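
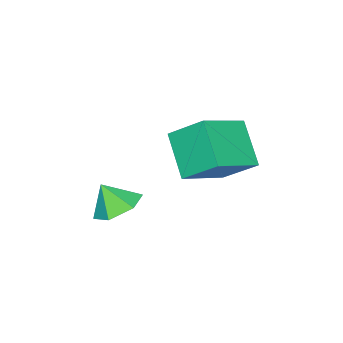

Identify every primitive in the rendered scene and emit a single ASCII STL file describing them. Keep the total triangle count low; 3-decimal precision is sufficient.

solid 
facet normal -0.440 -0.602 0.666
outer loop
vertex 1.922 1.393 0.724
vertex 0.115 1.79 -0.111
vertex 2.114 0.132 -0.29
endloop
endfacet
facet normal 0.890 -0.195 0.411
outer loop
vertex 2.945 1.27 -1.549
vertex 1.922 1.393 0.724
vertex 2.114 0.132 -0.29
endloop
endfacet
facet normal -0.440 -0.602 0.666
outer loop
vertex 2.114 0.132 -0.29
vertex 0.115 1.79 -0.111
vertex 0.306 0.528 -1.125
endloop
endfacet
facet normal 0.118 -0.774 -0.622
outer loop
vertex 0.306 0.528 -1.125
vertex 2.945 1.27 -1.549
vertex 2.114 0.132 -0.29
endloop
endfacet
facet normal -0.117 0.774 0.622
outer loop
vertex 1.922 1.393 0.724
vertex 0.946 2.928 -1.37
vertex 0.115 1.79 -0.111
endloop
endfacet
facet normal 0.890 -0.196 0.411
outer loop
vertex 2.754 2.532 -0.535
vertex 1.922 1.393 0.724
vertex 2.945 1.27 -1.549
endloop
endfacet
facet normal -0.118 0.774 0.622
outer loop
vertex 2.754 2.532 -0.535
vertex 0.946 2.928 -1.37
vertex 1.922 1.393 0.724
endloop
endfacet
facet normal -0.890 0.195 -0.411
outer loop
vertex 0.115 1.79 -0.111
vertex 0.946 2.928 -1.37
vertex 0.306 0.528 -1.125
endloop
endfacet
facet normal 0.118 -0.774 -0.622
outer loop
vertex 1.138 1.667 -2.384
vertex 2.945 1.27 -1.549
vertex 0.306 0.528 -1.125
endloop
endfacet
facet normal -0.890 0.195 -0.412
outer loop
vertex 0.306 0.528 -1.125
vertex 0.946 2.928 -1.37
vertex 1.138 1.667 -2.384
endloop
endfacet
facet normal 0.440 0.602 -0.666
outer loop
vertex 1.138 1.667 -2.384
vertex 2.754 2.532 -0.535
vertex 2.945 1.27 -1.549
endloop
endfacet
facet normal 0.440 0.603 -0.666
outer loop
vertex 0.946 2.928 -1.37
vertex 2.754 2.532 -0.535
vertex 1.138 1.667 -2.384
endloop
endfacet
facet normal -0.149 0.496 -0.855
outer loop
vertex 3.256 -2.137 -4.811
vertex 2.573 -1.6 -4.38
vertex 3.498 -1.306 -4.371
endloop
endfacet
facet normal 0.864 -0.408 0.295
outer loop
vertex 3.256 -2.137 -4.811
vertex 3.498 -1.306 -4.371
vertex 2.747 -2.18 -3.38
endloop
endfacet
facet normal -0.149 0.496 -0.855
outer loop
vertex 3.498 -1.306 -4.371
vertex 2.573 -1.6 -4.38
vertex 2.814 -0.769 -3.94
endloop
endfacet
facet normal 0.650 0.253 0.716
outer loop
vertex 3.498 -1.306 -4.371
vertex 2.814 -0.769 -3.94
vertex 2.747 -2.18 -3.38
endloop
endfacet
facet normal -0.149 0.496 -0.855
outer loop
vertex 2.814 -0.769 -3.94
vertex 2.573 -1.6 -4.38
vertex 1.89 -1.063 -3.95
endloop
endfacet
facet normal -0.128 0.371 0.920
outer loop
vertex 2.814 -0.769 -3.94
vertex 1.89 -1.063 -3.95
vertex 2.747 -2.18 -3.38
endloop
endfacet
facet normal -0.148 0.497 -0.855
outer loop
vertex 1.89 -1.063 -3.95
vertex 2.573 -1.6 -4.38
vertex 1.648 -1.893 -4.39
endloop
endfacet
facet normal -0.691 -0.171 0.703
outer loop
vertex 1.89 -1.063 -3.95
vertex 1.648 -1.893 -4.39
vertex 2.747 -2.18 -3.38
endloop
endfacet
facet normal -0.148 0.496 -0.855
outer loop
vertex 1.648 -1.893 -4.39
vertex 2.573 -1.6 -4.38
vertex 2.332 -2.43 -4.82
endloop
endfacet
facet normal -0.477 -0.833 0.282
outer loop
vertex 1.648 -1.893 -4.39
vertex 2.332 -2.43 -4.82
vertex 2.747 -2.18 -3.38
endloop
endfacet
facet normal -0.149 0.497 -0.855
outer loop
vertex 2.332 -2.43 -4.82
vertex 2.573 -1.6 -4.38
vertex 3.256 -2.137 -4.811
endloop
endfacet
facet normal 0.301 -0.951 0.078
outer loop
vertex 2.332 -2.43 -4.82
vertex 3.256 -2.137 -4.811
vertex 2.747 -2.18 -3.38
endloop
endfacet

endsolid


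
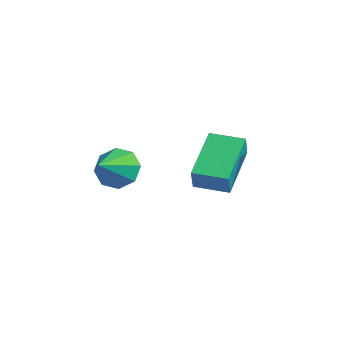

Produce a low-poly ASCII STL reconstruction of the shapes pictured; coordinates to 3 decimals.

solid 
facet normal -0.449 0.287 -0.846
outer loop
vertex -0.86 2.307 -1.047
vertex -0.005 3.278 -1.171
vertex 0.458 1.0 -2.189
endloop
endfacet
facet normal -0.658 -0.747 0.096
outer loop
vertex 0.925 0.702 -1.309
vertex -0.86 2.307 -1.047
vertex 0.458 1.0 -2.189
endloop
endfacet
facet normal -0.449 0.287 -0.846
outer loop
vertex 0.458 1.0 -2.189
vertex -0.005 3.278 -1.171
vertex 1.313 1.971 -2.314
endloop
endfacet
facet normal 0.605 -0.600 -0.524
outer loop
vertex 1.313 1.971 -2.314
vertex 0.925 0.702 -1.309
vertex 0.458 1.0 -2.189
endloop
endfacet
facet normal -0.605 0.600 0.524
outer loop
vertex -0.86 2.307 -1.047
vertex 0.462 2.98 -0.291
vertex -0.005 3.278 -1.171
endloop
endfacet
facet normal -0.658 -0.747 0.096
outer loop
vertex -0.393 2.009 -0.166
vertex -0.86 2.307 -1.047
vertex 0.925 0.702 -1.309
endloop
endfacet
facet normal -0.605 0.600 0.524
outer loop
vertex -0.393 2.009 -0.166
vertex 0.462 2.98 -0.291
vertex -0.86 2.307 -1.047
endloop
endfacet
facet normal 0.658 0.747 -0.096
outer loop
vertex -0.005 3.278 -1.171
vertex 0.462 2.98 -0.291
vertex 1.313 1.971 -2.314
endloop
endfacet
facet normal 0.605 -0.600 -0.524
outer loop
vertex 1.78 1.673 -1.433
vertex 0.925 0.702 -1.309
vertex 1.313 1.971 -2.314
endloop
endfacet
facet normal 0.658 0.747 -0.096
outer loop
vertex 1.313 1.971 -2.314
vertex 0.462 2.98 -0.291
vertex 1.78 1.673 -1.433
endloop
endfacet
facet normal 0.449 -0.287 0.846
outer loop
vertex 1.78 1.673 -1.433
vertex -0.393 2.009 -0.166
vertex 0.925 0.702 -1.309
endloop
endfacet
facet normal 0.449 -0.287 0.846
outer loop
vertex 0.462 2.98 -0.291
vertex -0.393 2.009 -0.166
vertex 1.78 1.673 -1.433
endloop
endfacet
facet normal -0.517 0.728 -0.450
outer loop
vertex -0.056 -1.499 -2.033
vertex -0.504 -1.351 -1.278
vertex 0.248 -1.037 -1.635
endloop
endfacet
facet normal 0.892 -0.288 -0.348
outer loop
vertex -0.056 -1.499 -2.033
vertex 0.248 -1.037 -1.635
vertex 0.204 -2.349 -0.662
endloop
endfacet
facet normal -0.517 0.728 -0.449
outer loop
vertex 0.248 -1.037 -1.635
vertex -0.504 -1.351 -1.278
vertex 0.112 -0.759 -1.028
endloop
endfacet
facet normal 0.980 0.097 0.175
outer loop
vertex 0.248 -1.037 -1.635
vertex 0.112 -0.759 -1.028
vertex 0.204 -2.349 -0.662
endloop
endfacet
facet normal -0.518 0.728 -0.449
outer loop
vertex 0.112 -0.759 -1.028
vertex -0.504 -1.351 -1.278
vertex -0.385 -0.828 -0.567
endloop
endfacet
facet normal 0.650 0.206 0.732
outer loop
vertex 0.112 -0.759 -1.028
vertex -0.385 -0.828 -0.567
vertex 0.204 -2.349 -0.662
endloop
endfacet
facet normal -0.517 0.729 -0.449
outer loop
vertex -0.385 -0.828 -0.567
vertex -0.504 -1.351 -1.278
vertex -0.952 -1.203 -0.523
endloop
endfacet
facet normal 0.094 -0.026 0.995
outer loop
vertex -0.385 -0.828 -0.567
vertex -0.952 -1.203 -0.523
vertex 0.204 -2.349 -0.662
endloop
endfacet
facet normal -0.517 0.729 -0.450
outer loop
vertex -0.952 -1.203 -0.523
vertex -0.504 -1.351 -1.278
vertex -1.257 -1.665 -0.921
endloop
endfacet
facet normal -0.360 -0.461 0.811
outer loop
vertex -0.952 -1.203 -0.523
vertex -1.257 -1.665 -0.921
vertex 0.204 -2.349 -0.662
endloop
endfacet
facet normal -0.517 0.728 -0.450
outer loop
vertex -1.257 -1.665 -0.921
vertex -0.504 -1.351 -1.278
vertex -1.12 -1.943 -1.528
endloop
endfacet
facet normal -0.447 -0.847 0.287
outer loop
vertex -1.257 -1.665 -0.921
vertex -1.12 -1.943 -1.528
vertex 0.204 -2.349 -0.662
endloop
endfacet
facet normal -0.517 0.728 -0.450
outer loop
vertex -1.12 -1.943 -1.528
vertex -0.504 -1.351 -1.278
vertex -0.623 -1.874 -1.988
endloop
endfacet
facet normal -0.117 -0.956 -0.270
outer loop
vertex -1.12 -1.943 -1.528
vertex -0.623 -1.874 -1.988
vertex 0.204 -2.349 -0.662
endloop
endfacet
facet normal -0.517 0.728 -0.450
outer loop
vertex -0.623 -1.874 -1.988
vertex -0.504 -1.351 -1.278
vertex -0.056 -1.499 -2.033
endloop
endfacet
facet normal 0.437 -0.725 -0.532
outer loop
vertex -0.623 -1.874 -1.988
vertex -0.056 -1.499 -2.033
vertex 0.204 -2.349 -0.662
endloop
endfacet

endsolid


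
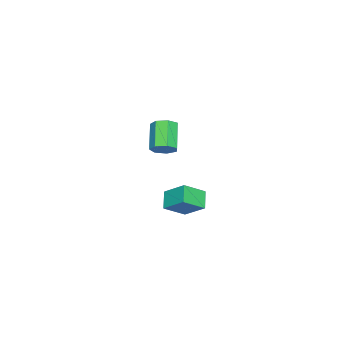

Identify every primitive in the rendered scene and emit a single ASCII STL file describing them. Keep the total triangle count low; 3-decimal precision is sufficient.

solid 
facet normal -0.653 0.537 -0.533
outer loop
vertex 1.688 0.025 0.488
vertex 1.949 1.163 1.315
vertex 2.482 0.328 -0.179
endloop
endfacet
facet normal -0.183 -0.795 -0.578
outer loop
vertex 3.371 -0.403 0.545
vertex 1.688 0.025 0.488
vertex 2.482 0.328 -0.179
endloop
endfacet
facet normal -0.654 0.537 -0.533
outer loop
vertex 2.482 0.328 -0.179
vertex 1.949 1.163 1.315
vertex 2.743 1.466 0.647
endloop
endfacet
facet normal 0.734 0.280 -0.618
outer loop
vertex 2.743 1.466 0.647
vertex 3.371 -0.403 0.545
vertex 2.482 0.328 -0.179
endloop
endfacet
facet normal -0.734 -0.281 0.618
outer loop
vertex 1.688 0.025 0.488
vertex 2.838 0.432 2.039
vertex 1.949 1.163 1.315
endloop
endfacet
facet normal -0.183 -0.795 -0.578
outer loop
vertex 2.577 -0.706 1.213
vertex 1.688 0.025 0.488
vertex 3.371 -0.403 0.545
endloop
endfacet
facet normal -0.734 -0.280 0.618
outer loop
vertex 2.577 -0.706 1.213
vertex 2.838 0.432 2.039
vertex 1.688 0.025 0.488
endloop
endfacet
facet normal 0.183 0.795 0.578
outer loop
vertex 1.949 1.163 1.315
vertex 2.838 0.432 2.039
vertex 2.743 1.466 0.647
endloop
endfacet
facet normal 0.735 0.281 -0.618
outer loop
vertex 3.632 0.735 1.372
vertex 3.371 -0.403 0.545
vertex 2.743 1.466 0.647
endloop
endfacet
facet normal 0.182 0.795 0.578
outer loop
vertex 2.743 1.466 0.647
vertex 2.838 0.432 2.039
vertex 3.632 0.735 1.372
endloop
endfacet
facet normal 0.654 -0.537 0.533
outer loop
vertex 3.632 0.735 1.372
vertex 2.577 -0.706 1.213
vertex 3.371 -0.403 0.545
endloop
endfacet
facet normal 0.653 -0.537 0.534
outer loop
vertex 2.838 0.432 2.039
vertex 2.577 -0.706 1.213
vertex 3.632 0.735 1.372
endloop
endfacet
facet normal 0.685 0.271 -0.676
outer loop
vertex -2.561 -2.752 1.46
vertex -2.937 -3.111 0.935
vertex -3.004 -2.406 1.15
endloop
endfacet
facet normal 0.234 0.798 0.556
outer loop
vertex -2.561 -2.752 1.46
vertex -3.004 -2.406 1.15
vertex -3.766 -3.229 2.651
endloop
endfacet
facet normal 0.232 0.799 0.556
outer loop
vertex -3.766 -3.229 2.651
vertex -3.004 -2.406 1.15
vertex -4.209 -2.884 2.34
endloop
endfacet
facet normal -0.685 -0.270 0.676
outer loop
vertex -3.766 -3.229 2.651
vertex -4.209 -2.884 2.34
vertex -4.143 -3.589 2.125
endloop
endfacet
facet normal 0.684 0.271 -0.677
outer loop
vertex -3.004 -2.406 1.15
vertex -2.937 -3.111 0.935
vertex -3.398 -2.592 0.677
endloop
endfacet
facet normal -0.395 0.918 -0.032
outer loop
vertex -3.004 -2.406 1.15
vertex -3.398 -2.592 0.677
vertex -4.209 -2.884 2.34
endloop
endfacet
facet normal -0.394 0.919 -0.031
outer loop
vertex -4.209 -2.884 2.34
vertex -3.398 -2.592 0.677
vertex -4.603 -3.069 1.868
endloop
endfacet
facet normal -0.684 -0.271 0.677
outer loop
vertex -4.209 -2.884 2.34
vertex -4.603 -3.069 1.868
vertex -4.143 -3.589 2.125
endloop
endfacet
facet normal 0.685 0.272 -0.676
outer loop
vertex -3.398 -2.592 0.677
vertex -2.937 -3.111 0.935
vertex -3.444 -3.168 0.399
endloop
endfacet
facet normal -0.725 0.345 -0.596
outer loop
vertex -3.398 -2.592 0.677
vertex -3.444 -3.168 0.399
vertex -4.603 -3.069 1.868
endloop
endfacet
facet normal -0.725 0.346 -0.595
outer loop
vertex -4.603 -3.069 1.868
vertex -3.444 -3.168 0.399
vertex -4.649 -3.646 1.589
endloop
endfacet
facet normal -0.685 -0.272 0.676
outer loop
vertex -4.603 -3.069 1.868
vertex -4.649 -3.646 1.589
vertex -4.143 -3.589 2.125
endloop
endfacet
facet normal 0.685 0.270 -0.677
outer loop
vertex -3.444 -3.168 0.399
vertex -2.937 -3.111 0.935
vertex -3.11 -3.702 0.524
endloop
endfacet
facet normal -0.509 -0.485 -0.711
outer loop
vertex -3.444 -3.168 0.399
vertex -3.11 -3.702 0.524
vertex -4.649 -3.646 1.589
endloop
endfacet
facet normal -0.509 -0.485 -0.711
outer loop
vertex -4.649 -3.646 1.589
vertex -3.11 -3.702 0.524
vertex -4.315 -4.18 1.714
endloop
endfacet
facet normal -0.686 -0.271 0.676
outer loop
vertex -4.649 -3.646 1.589
vertex -4.315 -4.18 1.714
vertex -4.143 -3.589 2.125
endloop
endfacet
facet normal 0.684 0.271 -0.677
outer loop
vertex -3.11 -3.702 0.524
vertex -2.937 -3.111 0.935
vertex -2.645 -3.791 0.958
endloop
endfacet
facet normal 0.090 -0.952 -0.292
outer loop
vertex -3.11 -3.702 0.524
vertex -2.645 -3.791 0.958
vertex -4.315 -4.18 1.714
endloop
endfacet
facet normal 0.091 -0.953 -0.290
outer loop
vertex -4.315 -4.18 1.714
vertex -2.645 -3.791 0.958
vertex -3.85 -4.268 2.149
endloop
endfacet
facet normal -0.684 -0.271 0.677
outer loop
vertex -4.315 -4.18 1.714
vertex -3.85 -4.268 2.149
vertex -4.143 -3.589 2.125
endloop
endfacet
facet normal 0.685 0.271 -0.676
outer loop
vertex -2.645 -3.791 0.958
vertex -2.937 -3.111 0.935
vertex -2.401 -3.368 1.375
endloop
endfacet
facet normal 0.622 -0.702 0.348
outer loop
vertex -2.645 -3.791 0.958
vertex -2.401 -3.368 1.375
vertex -3.85 -4.268 2.149
endloop
endfacet
facet normal 0.622 -0.702 0.348
outer loop
vertex -3.85 -4.268 2.149
vertex -2.401 -3.368 1.375
vertex -3.606 -3.845 2.566
endloop
endfacet
facet normal -0.685 -0.272 0.676
outer loop
vertex -3.85 -4.268 2.149
vertex -3.606 -3.845 2.566
vertex -4.143 -3.589 2.125
endloop
endfacet
facet normal 0.685 0.271 -0.676
outer loop
vertex -2.401 -3.368 1.375
vertex -2.937 -3.111 0.935
vertex -2.561 -2.752 1.46
endloop
endfacet
facet normal 0.685 0.078 0.724
outer loop
vertex -2.401 -3.368 1.375
vertex -2.561 -2.752 1.46
vertex -3.606 -3.845 2.566
endloop
endfacet
facet normal 0.685 0.078 0.724
outer loop
vertex -3.606 -3.845 2.566
vertex -2.561 -2.752 1.46
vertex -3.766 -3.229 2.651
endloop
endfacet
facet normal -0.685 -0.271 0.676
outer loop
vertex -3.606 -3.845 2.566
vertex -3.766 -3.229 2.651
vertex -4.143 -3.589 2.125
endloop
endfacet

endsolid


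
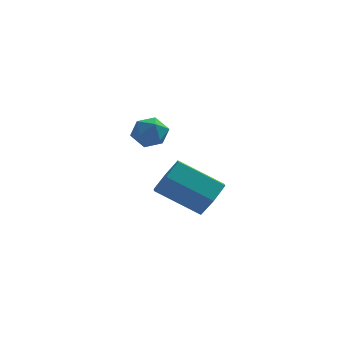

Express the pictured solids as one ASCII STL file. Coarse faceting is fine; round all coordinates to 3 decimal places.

solid 
facet normal 0.072 0.933 0.353
outer loop
vertex -2.265 3.338 1.942
vertex -3.079 3.295 2.222
vertex -2.433 3.05 2.737
endloop
endfacet
facet normal 0.707 0.604 0.368
outer loop
vertex -2.265 3.338 1.942
vertex -2.433 3.05 2.737
vertex -1.841 2.654 2.251
endloop
endfacet
facet normal 0.866 0.403 -0.297
outer loop
vertex -2.265 3.338 1.942
vertex -1.841 2.654 2.251
vertex -2.121 2.655 1.436
endloop
endfacet
facet normal 0.330 0.606 -0.724
outer loop
vertex -2.265 3.338 1.942
vertex -2.121 2.655 1.436
vertex -2.887 3.051 1.418
endloop
endfacet
facet normal -0.160 0.933 -0.321
outer loop
vertex -2.265 3.338 1.942
vertex -2.887 3.051 1.418
vertex -3.079 3.295 2.222
endloop
endfacet
facet normal 0.641 0.016 0.767
outer loop
vertex -1.841 2.654 2.251
vertex -2.433 3.05 2.737
vertex -2.393 2.189 2.722
endloop
endfacet
facet normal -0.385 0.548 0.743
outer loop
vertex -2.433 3.05 2.737
vertex -3.079 3.295 2.222
vertex -3.159 2.585 2.704
endloop
endfacet
facet normal -0.760 0.549 -0.348
outer loop
vertex -3.079 3.295 2.222
vertex -2.887 3.051 1.418
vertex -3.439 2.586 1.889
endloop
endfacet
facet normal 0.033 0.019 -0.999
outer loop
vertex -2.887 3.051 1.418
vertex -2.121 2.655 1.436
vertex -2.847 2.19 1.403
endloop
endfacet
facet normal 0.899 -0.311 -0.309
outer loop
vertex -2.121 2.655 1.436
vertex -1.841 2.654 2.251
vertex -2.201 1.945 1.918
endloop
endfacet
facet normal -0.330 -0.606 0.724
outer loop
vertex -3.015 1.902 2.198
vertex -2.393 2.189 2.722
vertex -3.159 2.585 2.704
endloop
endfacet
facet normal -0.866 -0.403 0.297
outer loop
vertex -3.015 1.902 2.198
vertex -3.159 2.585 2.704
vertex -3.439 2.586 1.889
endloop
endfacet
facet normal -0.707 -0.604 -0.368
outer loop
vertex -3.015 1.902 2.198
vertex -3.439 2.586 1.889
vertex -2.847 2.19 1.403
endloop
endfacet
facet normal -0.072 -0.933 -0.353
outer loop
vertex -3.015 1.902 2.198
vertex -2.847 2.19 1.403
vertex -2.201 1.945 1.918
endloop
endfacet
facet normal 0.160 -0.933 0.321
outer loop
vertex -3.015 1.902 2.198
vertex -2.201 1.945 1.918
vertex -2.393 2.189 2.722
endloop
endfacet
facet normal -0.033 -0.019 0.999
outer loop
vertex -3.159 2.585 2.704
vertex -2.393 2.189 2.722
vertex -2.433 3.05 2.737
endloop
endfacet
facet normal -0.899 0.311 0.309
outer loop
vertex -3.439 2.586 1.889
vertex -3.159 2.585 2.704
vertex -3.079 3.295 2.222
endloop
endfacet
facet normal -0.641 -0.016 -0.767
outer loop
vertex -2.847 2.19 1.403
vertex -3.439 2.586 1.889
vertex -2.887 3.051 1.418
endloop
endfacet
facet normal 0.385 -0.548 -0.743
outer loop
vertex -2.201 1.945 1.918
vertex -2.847 2.19 1.403
vertex -2.121 2.655 1.436
endloop
endfacet
facet normal 0.760 -0.549 0.348
outer loop
vertex -2.393 2.189 2.722
vertex -2.201 1.945 1.918
vertex -1.841 2.654 2.251
endloop
endfacet
facet normal 0.842 -0.148 -0.518
outer loop
vertex 0.488 -2.561 1.503
vertex 0.007 -2.378 0.669
vertex 0.437 -1.645 1.158
endloop
endfacet
facet normal 0.536 0.323 0.780
outer loop
vertex 0.488 -2.561 1.503
vertex 0.437 -1.645 1.158
vertex -1.307 -2.244 2.606
endloop
endfacet
facet normal 0.536 0.325 0.780
outer loop
vertex -1.307 -2.244 2.606
vertex 0.437 -1.645 1.158
vertex -1.358 -1.329 2.26
endloop
endfacet
facet normal -0.843 0.149 0.517
outer loop
vertex -1.307 -2.244 2.606
vertex -1.358 -1.329 2.26
vertex -1.787 -2.062 1.771
endloop
endfacet
facet normal 0.843 -0.149 -0.517
outer loop
vertex 0.437 -1.645 1.158
vertex 0.007 -2.378 0.669
vertex -0.043 -1.463 0.323
endloop
endfacet
facet normal 0.222 0.971 0.084
outer loop
vertex 0.437 -1.645 1.158
vertex -0.043 -1.463 0.323
vertex -1.358 -1.329 2.26
endloop
endfacet
facet normal 0.223 0.971 0.084
outer loop
vertex -1.358 -1.329 2.26
vertex -0.043 -1.463 0.323
vertex -1.838 -1.146 1.425
endloop
endfacet
facet normal -0.843 0.148 0.517
outer loop
vertex -1.358 -1.329 2.26
vertex -1.838 -1.146 1.425
vertex -1.787 -2.062 1.771
endloop
endfacet
facet normal 0.843 -0.149 -0.517
outer loop
vertex -0.043 -1.463 0.323
vertex 0.007 -2.378 0.669
vertex -0.473 -2.196 -0.166
endloop
endfacet
facet normal -0.313 0.647 -0.695
outer loop
vertex -0.043 -1.463 0.323
vertex -0.473 -2.196 -0.166
vertex -1.838 -1.146 1.425
endloop
endfacet
facet normal -0.313 0.647 -0.695
outer loop
vertex -1.838 -1.146 1.425
vertex -0.473 -2.196 -0.166
vertex -2.268 -1.879 0.937
endloop
endfacet
facet normal -0.842 0.149 0.518
outer loop
vertex -1.838 -1.146 1.425
vertex -2.268 -1.879 0.937
vertex -1.787 -2.062 1.771
endloop
endfacet
facet normal 0.843 -0.149 -0.517
outer loop
vertex -0.473 -2.196 -0.166
vertex 0.007 -2.378 0.669
vertex -0.422 -3.111 0.18
endloop
endfacet
facet normal -0.536 -0.325 -0.779
outer loop
vertex -0.473 -2.196 -0.166
vertex -0.422 -3.111 0.18
vertex -2.268 -1.879 0.937
endloop
endfacet
facet normal -0.536 -0.324 -0.780
outer loop
vertex -2.268 -1.879 0.937
vertex -0.422 -3.111 0.18
vertex -2.217 -2.795 1.282
endloop
endfacet
facet normal -0.842 0.148 0.518
outer loop
vertex -2.268 -1.879 0.937
vertex -2.217 -2.795 1.282
vertex -1.787 -2.062 1.771
endloop
endfacet
facet normal 0.843 -0.148 -0.517
outer loop
vertex -0.422 -3.111 0.18
vertex 0.007 -2.378 0.669
vertex 0.058 -3.294 1.015
endloop
endfacet
facet normal -0.223 -0.971 -0.085
outer loop
vertex -0.422 -3.111 0.18
vertex 0.058 -3.294 1.015
vertex -2.217 -2.795 1.282
endloop
endfacet
facet normal -0.223 -0.971 -0.084
outer loop
vertex -2.217 -2.795 1.282
vertex 0.058 -3.294 1.015
vertex -1.737 -2.977 2.117
endloop
endfacet
facet normal -0.843 0.149 0.517
outer loop
vertex -2.217 -2.795 1.282
vertex -1.737 -2.977 2.117
vertex -1.787 -2.062 1.771
endloop
endfacet
facet normal 0.842 -0.149 -0.518
outer loop
vertex 0.058 -3.294 1.015
vertex 0.007 -2.378 0.669
vertex 0.488 -2.561 1.503
endloop
endfacet
facet normal 0.313 -0.647 0.696
outer loop
vertex 0.058 -3.294 1.015
vertex 0.488 -2.561 1.503
vertex -1.737 -2.977 2.117
endloop
endfacet
facet normal 0.313 -0.647 0.695
outer loop
vertex -1.737 -2.977 2.117
vertex 0.488 -2.561 1.503
vertex -1.307 -2.244 2.606
endloop
endfacet
facet normal -0.843 0.149 0.517
outer loop
vertex -1.737 -2.977 2.117
vertex -1.307 -2.244 2.606
vertex -1.787 -2.062 1.771
endloop
endfacet

endsolid


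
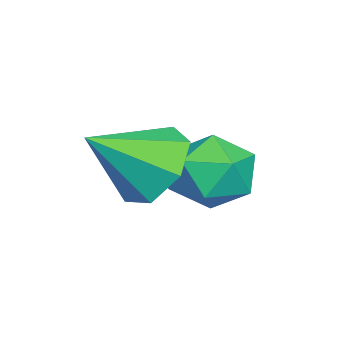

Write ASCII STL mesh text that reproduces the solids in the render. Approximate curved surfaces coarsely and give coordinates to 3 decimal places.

solid 
facet normal -0.446 0.676 -0.586
outer loop
vertex -0.17 0.262 1.54
vertex -0.826 -0.316 1.372
vertex -0.771 0.286 2.025
endloop
endfacet
facet normal 0.603 0.320 0.731
outer loop
vertex -0.17 0.262 1.54
vertex -0.771 0.286 2.025
vertex -0.174 -1.304 2.228
endloop
endfacet
facet normal -0.447 0.676 -0.586
outer loop
vertex -0.771 0.286 2.025
vertex -0.826 -0.316 1.372
vertex -1.413 -0.144 2.018
endloop
endfacet
facet normal -0.076 0.098 0.992
outer loop
vertex -0.771 0.286 2.025
vertex -1.413 -0.144 2.018
vertex -0.174 -1.304 2.228
endloop
endfacet
facet normal -0.446 0.676 -0.586
outer loop
vertex -1.413 -0.144 2.018
vertex -0.826 -0.316 1.372
vertex -1.613 -0.703 1.525
endloop
endfacet
facet normal -0.536 -0.442 0.719
outer loop
vertex -1.413 -0.144 2.018
vertex -1.613 -0.703 1.525
vertex -0.174 -1.304 2.228
endloop
endfacet
facet normal -0.446 0.676 -0.587
outer loop
vertex -1.613 -0.703 1.525
vertex -0.826 -0.316 1.372
vertex -1.22 -0.972 0.916
endloop
endfacet
facet normal -0.431 -0.895 0.117
outer loop
vertex -1.613 -0.703 1.525
vertex -1.22 -0.972 0.916
vertex -0.174 -1.304 2.228
endloop
endfacet
facet normal -0.446 0.676 -0.587
outer loop
vertex -1.22 -0.972 0.916
vertex -0.826 -0.316 1.372
vertex -0.53 -0.747 0.651
endloop
endfacet
facet normal 0.161 -0.919 -0.361
outer loop
vertex -1.22 -0.972 0.916
vertex -0.53 -0.747 0.651
vertex -0.174 -1.304 2.228
endloop
endfacet
facet normal -0.445 0.676 -0.587
outer loop
vertex -0.53 -0.747 0.651
vertex -0.826 -0.316 1.372
vertex -0.063 -0.198 0.929
endloop
endfacet
facet normal 0.793 -0.495 -0.354
outer loop
vertex -0.53 -0.747 0.651
vertex -0.063 -0.198 0.929
vertex -0.174 -1.304 2.228
endloop
endfacet
facet normal -0.445 0.676 -0.587
outer loop
vertex -0.063 -0.198 0.929
vertex -0.826 -0.316 1.372
vertex -0.17 0.262 1.54
endloop
endfacet
facet normal 0.990 0.055 0.132
outer loop
vertex -0.063 -0.198 0.929
vertex -0.17 0.262 1.54
vertex -0.174 -1.304 2.228
endloop
endfacet
facet normal -0.006 0.571 0.821
outer loop
vertex -2.386 1.046 1.031
vertex -2.209 0.354 1.514
vertex -1.567 0.828 1.189
endloop
endfacet
facet normal 0.204 0.947 0.250
outer loop
vertex -2.386 1.046 1.031
vertex -1.567 0.828 1.189
vertex -1.799 1.086 0.4
endloop
endfacet
facet normal -0.317 0.919 -0.236
outer loop
vertex -2.386 1.046 1.031
vertex -1.799 1.086 0.4
vertex -2.586 0.773 0.238
endloop
endfacet
facet normal -0.850 0.526 0.033
outer loop
vertex -2.386 1.046 1.031
vertex -2.586 0.773 0.238
vertex -2.839 0.32 0.927
endloop
endfacet
facet normal -0.657 0.311 0.687
outer loop
vertex -2.386 1.046 1.031
vertex -2.839 0.32 0.927
vertex -2.209 0.354 1.514
endloop
endfacet
facet normal 0.779 0.626 -0.024
outer loop
vertex -1.799 1.086 0.4
vertex -1.567 0.828 1.189
vertex -1.261 0.42 0.493
endloop
endfacet
facet normal 0.440 0.020 0.898
outer loop
vertex -1.567 0.828 1.189
vertex -2.209 0.354 1.514
vertex -1.514 -0.033 1.182
endloop
endfacet
facet normal -0.613 -0.400 0.681
outer loop
vertex -2.209 0.354 1.514
vertex -2.839 0.32 0.927
vertex -2.301 -0.346 1.02
endloop
endfacet
facet normal -0.925 -0.054 -0.375
outer loop
vertex -2.839 0.32 0.927
vertex -2.586 0.773 0.238
vertex -2.533 -0.088 0.231
endloop
endfacet
facet normal -0.064 0.581 -0.811
outer loop
vertex -2.586 0.773 0.238
vertex -1.799 1.086 0.4
vertex -1.891 0.386 -0.094
endloop
endfacet
facet normal 0.850 -0.526 -0.033
outer loop
vertex -1.714 -0.306 0.389
vertex -1.261 0.42 0.493
vertex -1.514 -0.033 1.182
endloop
endfacet
facet normal 0.317 -0.919 0.236
outer loop
vertex -1.714 -0.306 0.389
vertex -1.514 -0.033 1.182
vertex -2.301 -0.346 1.02
endloop
endfacet
facet normal -0.204 -0.947 -0.250
outer loop
vertex -1.714 -0.306 0.389
vertex -2.301 -0.346 1.02
vertex -2.533 -0.088 0.231
endloop
endfacet
facet normal 0.006 -0.571 -0.821
outer loop
vertex -1.714 -0.306 0.389
vertex -2.533 -0.088 0.231
vertex -1.891 0.386 -0.094
endloop
endfacet
facet normal 0.657 -0.311 -0.687
outer loop
vertex -1.714 -0.306 0.389
vertex -1.891 0.386 -0.094
vertex -1.261 0.42 0.493
endloop
endfacet
facet normal 0.925 0.054 0.375
outer loop
vertex -1.514 -0.033 1.182
vertex -1.261 0.42 0.493
vertex -1.567 0.828 1.189
endloop
endfacet
facet normal 0.064 -0.581 0.811
outer loop
vertex -2.301 -0.346 1.02
vertex -1.514 -0.033 1.182
vertex -2.209 0.354 1.514
endloop
endfacet
facet normal -0.779 -0.626 0.024
outer loop
vertex -2.533 -0.088 0.231
vertex -2.301 -0.346 1.02
vertex -2.839 0.32 0.927
endloop
endfacet
facet normal -0.440 -0.020 -0.898
outer loop
vertex -1.891 0.386 -0.094
vertex -2.533 -0.088 0.231
vertex -2.586 0.773 0.238
endloop
endfacet
facet normal 0.613 0.400 -0.681
outer loop
vertex -1.261 0.42 0.493
vertex -1.891 0.386 -0.094
vertex -1.799 1.086 0.4
endloop
endfacet

endsolid


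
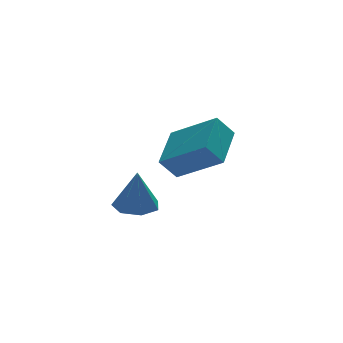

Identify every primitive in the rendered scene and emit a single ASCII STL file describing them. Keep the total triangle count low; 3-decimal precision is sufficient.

solid 
facet normal -0.561 -0.756 -0.336
outer loop
vertex -1.948 -2.632 3.088
vertex -2.586 -2.52 3.902
vertex -3.127 -1.264 1.977
endloop
endfacet
facet normal 0.613 -0.108 -0.783
outer loop
vertex -2.054 0.18 2.618
vertex -1.948 -2.632 3.088
vertex -3.127 -1.264 1.977
endloop
endfacet
facet normal -0.562 -0.756 -0.336
outer loop
vertex -3.127 -1.264 1.977
vertex -2.586 -2.52 3.902
vertex -3.764 -1.152 2.791
endloop
endfacet
facet normal -0.556 0.646 -0.524
outer loop
vertex -3.764 -1.152 2.791
vertex -2.054 0.18 2.618
vertex -3.127 -1.264 1.977
endloop
endfacet
facet normal 0.555 -0.645 0.524
outer loop
vertex -1.948 -2.632 3.088
vertex -1.513 -1.076 4.543
vertex -2.586 -2.52 3.902
endloop
endfacet
facet normal 0.613 -0.108 -0.783
outer loop
vertex -0.876 -1.188 3.729
vertex -1.948 -2.632 3.088
vertex -2.054 0.18 2.618
endloop
endfacet
facet normal 0.556 -0.645 0.524
outer loop
vertex -0.876 -1.188 3.729
vertex -1.513 -1.076 4.543
vertex -1.948 -2.632 3.088
endloop
endfacet
facet normal -0.613 0.108 0.783
outer loop
vertex -2.586 -2.52 3.902
vertex -1.513 -1.076 4.543
vertex -3.764 -1.152 2.791
endloop
endfacet
facet normal -0.556 0.645 -0.524
outer loop
vertex -2.692 0.292 3.432
vertex -2.054 0.18 2.618
vertex -3.764 -1.152 2.791
endloop
endfacet
facet normal -0.613 0.108 0.783
outer loop
vertex -3.764 -1.152 2.791
vertex -1.513 -1.076 4.543
vertex -2.692 0.292 3.432
endloop
endfacet
facet normal 0.561 0.756 0.336
outer loop
vertex -2.692 0.292 3.432
vertex -0.876 -1.188 3.729
vertex -2.054 0.18 2.618
endloop
endfacet
facet normal 0.562 0.756 0.335
outer loop
vertex -1.513 -1.076 4.543
vertex -0.876 -1.188 3.729
vertex -2.692 0.292 3.432
endloop
endfacet
facet normal -0.007 0.076 -0.997
outer loop
vertex -2.641 3.303 -1.193
vertex -3.167 2.549 -1.247
vertex -3.43 3.428 -1.178
endloop
endfacet
facet normal 0.146 0.862 0.485
outer loop
vertex -2.641 3.303 -1.193
vertex -3.43 3.428 -1.178
vertex -3.153 2.411 0.547
endloop
endfacet
facet normal -0.007 0.076 -0.997
outer loop
vertex -3.43 3.428 -1.178
vertex -3.167 2.549 -1.247
vertex -4.02 2.892 -1.215
endloop
endfacet
facet normal -0.608 0.637 0.473
outer loop
vertex -3.43 3.428 -1.178
vertex -4.02 2.892 -1.215
vertex -3.153 2.411 0.547
endloop
endfacet
facet normal -0.007 0.076 -0.997
outer loop
vertex -4.02 2.892 -1.215
vertex -3.167 2.549 -1.247
vertex -3.968 2.097 -1.276
endloop
endfacet
facet normal -0.903 -0.091 0.419
outer loop
vertex -4.02 2.892 -1.215
vertex -3.968 2.097 -1.276
vertex -3.153 2.411 0.547
endloop
endfacet
facet normal -0.007 0.077 -0.997
outer loop
vertex -3.968 2.097 -1.276
vertex -3.167 2.549 -1.247
vertex -3.312 1.643 -1.316
endloop
endfacet
facet normal -0.515 -0.776 0.364
outer loop
vertex -3.968 2.097 -1.276
vertex -3.312 1.643 -1.316
vertex -3.153 2.411 0.547
endloop
endfacet
facet normal -0.007 0.077 -0.997
outer loop
vertex -3.312 1.643 -1.316
vertex -3.167 2.549 -1.247
vertex -2.547 1.871 -1.304
endloop
endfacet
facet normal 0.263 -0.900 0.348
outer loop
vertex -3.312 1.643 -1.316
vertex -2.547 1.871 -1.304
vertex -3.153 2.411 0.547
endloop
endfacet
facet normal -0.007 0.077 -0.997
outer loop
vertex -2.547 1.871 -1.304
vertex -3.167 2.549 -1.247
vertex -2.249 2.61 -1.249
endloop
endfacet
facet normal 0.846 -0.370 0.385
outer loop
vertex -2.547 1.871 -1.304
vertex -2.249 2.61 -1.249
vertex -3.153 2.411 0.547
endloop
endfacet
facet normal -0.007 0.076 -0.997
outer loop
vertex -2.249 2.61 -1.249
vertex -3.167 2.549 -1.247
vertex -2.641 3.303 -1.193
endloop
endfacet
facet normal 0.794 0.413 0.446
outer loop
vertex -2.249 2.61 -1.249
vertex -2.641 3.303 -1.193
vertex -3.153 2.411 0.547
endloop
endfacet

endsolid


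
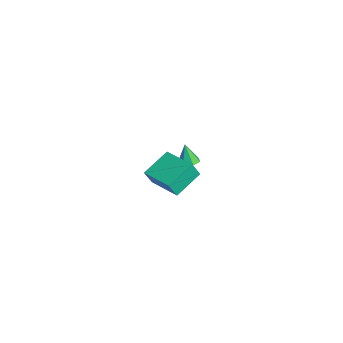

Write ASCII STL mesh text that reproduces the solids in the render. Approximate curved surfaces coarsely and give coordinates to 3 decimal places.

solid 
facet normal 0.239 0.108 -0.965
outer loop
vertex -3.29 -1.297 -2.543
vertex -3.773 -0.794 -2.606
vertex -3.098 -0.731 -2.432
endloop
endfacet
facet normal 0.740 -0.362 0.567
outer loop
vertex -3.29 -1.297 -2.543
vertex -3.098 -0.731 -2.432
vertex -4.107 -0.946 -1.254
endloop
endfacet
facet normal 0.239 0.109 -0.965
outer loop
vertex -3.098 -0.731 -2.432
vertex -3.773 -0.794 -2.606
vertex -3.415 -0.213 -2.452
endloop
endfacet
facet normal 0.649 0.422 0.633
outer loop
vertex -3.098 -0.731 -2.432
vertex -3.415 -0.213 -2.452
vertex -4.107 -0.946 -1.254
endloop
endfacet
facet normal 0.239 0.109 -0.965
outer loop
vertex -3.415 -0.213 -2.452
vertex -3.773 -0.794 -2.606
vertex -4.001 -0.133 -2.588
endloop
endfacet
facet normal -0.004 0.854 0.520
outer loop
vertex -3.415 -0.213 -2.452
vertex -4.001 -0.133 -2.588
vertex -4.107 -0.946 -1.254
endloop
endfacet
facet normal 0.238 0.108 -0.965
outer loop
vertex -4.001 -0.133 -2.588
vertex -3.773 -0.794 -2.606
vertex -4.416 -0.55 -2.737
endloop
endfacet
facet normal -0.727 0.611 0.315
outer loop
vertex -4.001 -0.133 -2.588
vertex -4.416 -0.55 -2.737
vertex -4.107 -0.946 -1.254
endloop
endfacet
facet normal 0.237 0.107 -0.965
outer loop
vertex -4.416 -0.55 -2.737
vertex -3.773 -0.794 -2.606
vertex -4.347 -1.152 -2.787
endloop
endfacet
facet normal -0.977 -0.126 0.170
outer loop
vertex -4.416 -0.55 -2.737
vertex -4.347 -1.152 -2.787
vertex -4.107 -0.946 -1.254
endloop
endfacet
facet normal 0.237 0.108 -0.965
outer loop
vertex -4.347 -1.152 -2.787
vertex -3.773 -0.794 -2.606
vertex -3.846 -1.484 -2.701
endloop
endfacet
facet normal -0.565 -0.802 0.196
outer loop
vertex -4.347 -1.152 -2.787
vertex -3.846 -1.484 -2.701
vertex -4.107 -0.946 -1.254
endloop
endfacet
facet normal 0.238 0.108 -0.965
outer loop
vertex -3.846 -1.484 -2.701
vertex -3.773 -0.794 -2.606
vertex -3.29 -1.297 -2.543
endloop
endfacet
facet normal 0.199 -0.906 0.373
outer loop
vertex -3.846 -1.484 -2.701
vertex -3.29 -1.297 -2.543
vertex -4.107 -0.946 -1.254
endloop
endfacet
facet normal -0.902 -0.427 -0.070
outer loop
vertex 3.137 -5.358 2.751
vertex 2.356 -3.845 3.594
vertex 2.986 -4.874 1.742
endloop
endfacet
facet normal 0.411 -0.796 -0.444
outer loop
vertex 4.844 -3.995 1.886
vertex 3.137 -5.358 2.751
vertex 2.986 -4.874 1.742
endloop
endfacet
facet normal -0.902 -0.427 -0.070
outer loop
vertex 2.986 -4.874 1.742
vertex 2.356 -3.845 3.594
vertex 2.205 -3.361 2.585
endloop
endfacet
facet normal -0.134 0.429 -0.893
outer loop
vertex 2.205 -3.361 2.585
vertex 4.844 -3.995 1.886
vertex 2.986 -4.874 1.742
endloop
endfacet
facet normal 0.134 -0.429 0.893
outer loop
vertex 3.137 -5.358 2.751
vertex 4.214 -2.966 3.738
vertex 2.356 -3.845 3.594
endloop
endfacet
facet normal 0.411 -0.796 -0.444
outer loop
vertex 4.995 -4.479 2.895
vertex 3.137 -5.358 2.751
vertex 4.844 -3.995 1.886
endloop
endfacet
facet normal 0.134 -0.429 0.893
outer loop
vertex 4.995 -4.479 2.895
vertex 4.214 -2.966 3.738
vertex 3.137 -5.358 2.751
endloop
endfacet
facet normal -0.411 0.796 0.444
outer loop
vertex 2.356 -3.845 3.594
vertex 4.214 -2.966 3.738
vertex 2.205 -3.361 2.585
endloop
endfacet
facet normal -0.134 0.429 -0.893
outer loop
vertex 4.063 -2.482 2.729
vertex 4.844 -3.995 1.886
vertex 2.205 -3.361 2.585
endloop
endfacet
facet normal -0.411 0.796 0.444
outer loop
vertex 2.205 -3.361 2.585
vertex 4.214 -2.966 3.738
vertex 4.063 -2.482 2.729
endloop
endfacet
facet normal 0.902 0.427 0.070
outer loop
vertex 4.063 -2.482 2.729
vertex 4.995 -4.479 2.895
vertex 4.844 -3.995 1.886
endloop
endfacet
facet normal 0.902 0.427 0.070
outer loop
vertex 4.214 -2.966 3.738
vertex 4.995 -4.479 2.895
vertex 4.063 -2.482 2.729
endloop
endfacet

endsolid


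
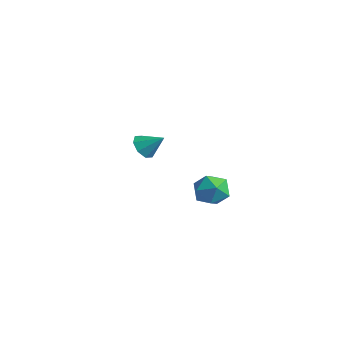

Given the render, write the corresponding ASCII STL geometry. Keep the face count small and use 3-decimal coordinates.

solid 
facet normal -0.654 -0.460 -0.601
outer loop
vertex -3.092 -0.616 0.382
vertex -3.629 -0.324 0.743
vertex -3.242 -0.136 0.178
endloop
endfacet
facet normal 0.932 0.152 -0.328
outer loop
vertex -3.092 -0.616 0.382
vertex -3.242 -0.136 0.178
vertex -2.851 0.224 1.457
endloop
endfacet
facet normal -0.654 -0.460 -0.601
outer loop
vertex -3.242 -0.136 0.178
vertex -3.629 -0.324 0.743
vertex -3.619 0.235 0.304
endloop
endfacet
facet normal 0.581 0.720 -0.380
outer loop
vertex -3.242 -0.136 0.178
vertex -3.619 0.235 0.304
vertex -2.851 0.224 1.457
endloop
endfacet
facet normal -0.654 -0.460 -0.601
outer loop
vertex -3.619 0.235 0.304
vertex -3.629 -0.324 0.743
vertex -4.002 0.278 0.688
endloop
endfacet
facet normal 0.073 0.997 -0.039
outer loop
vertex -3.619 0.235 0.304
vertex -4.002 0.278 0.688
vertex -2.851 0.224 1.457
endloop
endfacet
facet normal -0.654 -0.460 -0.601
outer loop
vertex -4.002 0.278 0.688
vertex -3.629 -0.324 0.743
vertex -4.166 -0.031 1.103
endloop
endfacet
facet normal -0.292 0.819 0.494
outer loop
vertex -4.002 0.278 0.688
vertex -4.166 -0.031 1.103
vertex -2.851 0.224 1.457
endloop
endfacet
facet normal -0.654 -0.460 -0.601
outer loop
vertex -4.166 -0.031 1.103
vertex -3.629 -0.324 0.743
vertex -4.016 -0.512 1.308
endloop
endfacet
facet normal -0.301 0.293 0.908
outer loop
vertex -4.166 -0.031 1.103
vertex -4.016 -0.512 1.308
vertex -2.851 0.224 1.457
endloop
endfacet
facet normal -0.654 -0.460 -0.601
outer loop
vertex -4.016 -0.512 1.308
vertex -3.629 -0.324 0.743
vertex -3.639 -0.882 1.181
endloop
endfacet
facet normal 0.052 -0.276 0.960
outer loop
vertex -4.016 -0.512 1.308
vertex -3.639 -0.882 1.181
vertex -2.851 0.224 1.457
endloop
endfacet
facet normal -0.655 -0.459 -0.600
outer loop
vertex -3.639 -0.882 1.181
vertex -3.629 -0.324 0.743
vertex -3.257 -0.925 0.797
endloop
endfacet
facet normal 0.559 -0.553 0.618
outer loop
vertex -3.639 -0.882 1.181
vertex -3.257 -0.925 0.797
vertex -2.851 0.224 1.457
endloop
endfacet
facet normal -0.654 -0.459 -0.602
outer loop
vertex -3.257 -0.925 0.797
vertex -3.629 -0.324 0.743
vertex -3.092 -0.616 0.382
endloop
endfacet
facet normal 0.923 -0.376 0.087
outer loop
vertex -3.257 -0.925 0.797
vertex -3.092 -0.616 0.382
vertex -2.851 0.224 1.457
endloop
endfacet
facet normal 0.368 0.090 0.925
outer loop
vertex 2.504 -0.554 1.557
vertex 2.051 -1.27 1.807
vertex 2.871 -1.355 1.489
endloop
endfacet
facet normal 0.829 0.342 0.443
outer loop
vertex 2.504 -0.554 1.557
vertex 2.871 -1.355 1.489
vertex 2.974 -0.765 0.84
endloop
endfacet
facet normal 0.503 0.861 0.076
outer loop
vertex 2.504 -0.554 1.557
vertex 2.974 -0.765 0.84
vertex 2.218 -0.316 0.756
endloop
endfacet
facet normal -0.159 0.929 0.333
outer loop
vertex 2.504 -0.554 1.557
vertex 2.218 -0.316 0.756
vertex 1.648 -0.628 1.354
endloop
endfacet
facet normal -0.243 0.453 0.858
outer loop
vertex 2.504 -0.554 1.557
vertex 1.648 -0.628 1.354
vertex 2.051 -1.27 1.807
endloop
endfacet
facet normal 0.983 -0.185 -0.012
outer loop
vertex 2.974 -0.765 0.84
vertex 2.871 -1.355 1.489
vertex 2.812 -1.612 0.646
endloop
endfacet
facet normal 0.237 -0.593 0.769
outer loop
vertex 2.871 -1.355 1.489
vertex 2.051 -1.27 1.807
vertex 2.242 -1.924 1.244
endloop
endfacet
facet normal -0.752 -0.007 0.659
outer loop
vertex 2.051 -1.27 1.807
vertex 1.648 -0.628 1.354
vertex 1.486 -1.475 1.16
endloop
endfacet
facet normal -0.617 0.764 -0.190
outer loop
vertex 1.648 -0.628 1.354
vertex 2.218 -0.316 0.756
vertex 1.589 -0.885 0.511
endloop
endfacet
facet normal 0.455 0.654 -0.605
outer loop
vertex 2.218 -0.316 0.756
vertex 2.974 -0.765 0.84
vertex 2.409 -0.97 0.193
endloop
endfacet
facet normal 0.159 -0.929 -0.333
outer loop
vertex 1.956 -1.686 0.443
vertex 2.812 -1.612 0.646
vertex 2.242 -1.924 1.244
endloop
endfacet
facet normal -0.503 -0.861 -0.076
outer loop
vertex 1.956 -1.686 0.443
vertex 2.242 -1.924 1.244
vertex 1.486 -1.475 1.16
endloop
endfacet
facet normal -0.829 -0.342 -0.443
outer loop
vertex 1.956 -1.686 0.443
vertex 1.486 -1.475 1.16
vertex 1.589 -0.885 0.511
endloop
endfacet
facet normal -0.368 -0.090 -0.925
outer loop
vertex 1.956 -1.686 0.443
vertex 1.589 -0.885 0.511
vertex 2.409 -0.97 0.193
endloop
endfacet
facet normal 0.243 -0.453 -0.858
outer loop
vertex 1.956 -1.686 0.443
vertex 2.409 -0.97 0.193
vertex 2.812 -1.612 0.646
endloop
endfacet
facet normal 0.617 -0.764 0.190
outer loop
vertex 2.242 -1.924 1.244
vertex 2.812 -1.612 0.646
vertex 2.871 -1.355 1.489
endloop
endfacet
facet normal -0.455 -0.654 0.605
outer loop
vertex 1.486 -1.475 1.16
vertex 2.242 -1.924 1.244
vertex 2.051 -1.27 1.807
endloop
endfacet
facet normal -0.983 0.185 0.012
outer loop
vertex 1.589 -0.885 0.511
vertex 1.486 -1.475 1.16
vertex 1.648 -0.628 1.354
endloop
endfacet
facet normal -0.237 0.593 -0.769
outer loop
vertex 2.409 -0.97 0.193
vertex 1.589 -0.885 0.511
vertex 2.218 -0.316 0.756
endloop
endfacet
facet normal 0.752 0.007 -0.659
outer loop
vertex 2.812 -1.612 0.646
vertex 2.409 -0.97 0.193
vertex 2.974 -0.765 0.84
endloop
endfacet

endsolid


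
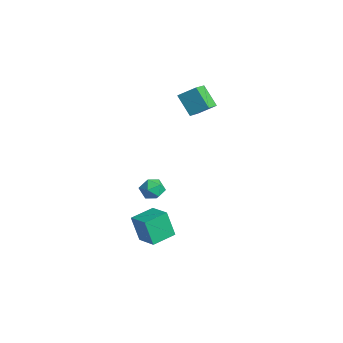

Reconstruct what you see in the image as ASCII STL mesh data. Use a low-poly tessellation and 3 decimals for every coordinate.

solid 
facet normal -0.947 -0.129 -0.295
outer loop
vertex -0.254 -2.0 -3.217
vertex -0.485 -0.68 -3.054
vertex 0.164 -1.747 -4.667
endloop
endfacet
facet normal 0.172 -0.978 -0.121
outer loop
vertex 1.385 -1.58 -4.286
vertex -0.254 -2.0 -3.217
vertex 0.164 -1.747 -4.667
endloop
endfacet
facet normal -0.947 -0.129 -0.295
outer loop
vertex 0.164 -1.747 -4.667
vertex -0.485 -0.68 -3.054
vertex -0.067 -0.427 -4.504
endloop
endfacet
facet normal 0.273 0.165 -0.948
outer loop
vertex -0.067 -0.427 -4.504
vertex 1.385 -1.58 -4.286
vertex 0.164 -1.747 -4.667
endloop
endfacet
facet normal -0.273 -0.165 0.948
outer loop
vertex -0.254 -2.0 -3.217
vertex 0.736 -0.513 -2.673
vertex -0.485 -0.68 -3.054
endloop
endfacet
facet normal 0.172 -0.978 -0.121
outer loop
vertex 0.967 -1.833 -2.836
vertex -0.254 -2.0 -3.217
vertex 1.385 -1.58 -4.286
endloop
endfacet
facet normal -0.273 -0.165 0.948
outer loop
vertex 0.967 -1.833 -2.836
vertex 0.736 -0.513 -2.673
vertex -0.254 -2.0 -3.217
endloop
endfacet
facet normal -0.172 0.978 0.121
outer loop
vertex -0.485 -0.68 -3.054
vertex 0.736 -0.513 -2.673
vertex -0.067 -0.427 -4.504
endloop
endfacet
facet normal 0.273 0.165 -0.948
outer loop
vertex 1.154 -0.26 -4.123
vertex 1.385 -1.58 -4.286
vertex -0.067 -0.427 -4.504
endloop
endfacet
facet normal -0.172 0.978 0.121
outer loop
vertex -0.067 -0.427 -4.504
vertex 0.736 -0.513 -2.673
vertex 1.154 -0.26 -4.123
endloop
endfacet
facet normal 0.947 0.129 0.295
outer loop
vertex 1.154 -0.26 -4.123
vertex 0.967 -1.833 -2.836
vertex 1.385 -1.58 -4.286
endloop
endfacet
facet normal 0.947 0.129 0.295
outer loop
vertex 0.736 -0.513 -2.673
vertex 0.967 -1.833 -2.836
vertex 1.154 -0.26 -4.123
endloop
endfacet
facet normal 0.259 0.845 0.468
outer loop
vertex 2.079 -1.238 0.086
vertex 1.588 -1.352 0.563
vertex 2.229 -1.601 0.658
endloop
endfacet
facet normal 0.820 0.556 0.138
outer loop
vertex 2.079 -1.238 0.086
vertex 2.229 -1.601 0.658
vertex 2.473 -1.808 0.043
endloop
endfacet
facet normal 0.664 0.501 -0.556
outer loop
vertex 2.079 -1.238 0.086
vertex 2.473 -1.808 0.043
vertex 1.982 -1.687 -0.434
endloop
endfacet
facet normal 0.005 0.756 -0.654
outer loop
vertex 2.079 -1.238 0.086
vertex 1.982 -1.687 -0.434
vertex 1.436 -1.405 -0.112
endloop
endfacet
facet normal -0.245 0.969 -0.021
outer loop
vertex 2.079 -1.238 0.086
vertex 1.436 -1.405 -0.112
vertex 1.588 -1.352 0.563
endloop
endfacet
facet normal 0.912 -0.105 0.397
outer loop
vertex 2.473 -1.808 0.043
vertex 2.229 -1.601 0.658
vertex 2.224 -2.275 0.492
endloop
endfacet
facet normal 0.004 0.365 0.931
outer loop
vertex 2.229 -1.601 0.658
vertex 1.588 -1.352 0.563
vertex 1.678 -1.993 0.814
endloop
endfacet
facet normal -0.812 0.566 0.138
outer loop
vertex 1.588 -1.352 0.563
vertex 1.436 -1.405 -0.112
vertex 1.187 -1.872 0.337
endloop
endfacet
facet normal -0.408 0.221 -0.886
outer loop
vertex 1.436 -1.405 -0.112
vertex 1.982 -1.687 -0.434
vertex 1.431 -2.079 -0.278
endloop
endfacet
facet normal 0.659 -0.192 -0.727
outer loop
vertex 1.982 -1.687 -0.434
vertex 2.473 -1.808 0.043
vertex 2.072 -2.328 -0.183
endloop
endfacet
facet normal -0.005 -0.756 0.654
outer loop
vertex 1.581 -2.442 0.294
vertex 2.224 -2.275 0.492
vertex 1.678 -1.993 0.814
endloop
endfacet
facet normal -0.664 -0.501 0.556
outer loop
vertex 1.581 -2.442 0.294
vertex 1.678 -1.993 0.814
vertex 1.187 -1.872 0.337
endloop
endfacet
facet normal -0.820 -0.556 -0.138
outer loop
vertex 1.581 -2.442 0.294
vertex 1.187 -1.872 0.337
vertex 1.431 -2.079 -0.278
endloop
endfacet
facet normal -0.259 -0.845 -0.468
outer loop
vertex 1.581 -2.442 0.294
vertex 1.431 -2.079 -0.278
vertex 2.072 -2.328 -0.183
endloop
endfacet
facet normal 0.245 -0.969 0.021
outer loop
vertex 1.581 -2.442 0.294
vertex 2.072 -2.328 -0.183
vertex 2.224 -2.275 0.492
endloop
endfacet
facet normal 0.408 -0.221 0.886
outer loop
vertex 1.678 -1.993 0.814
vertex 2.224 -2.275 0.492
vertex 2.229 -1.601 0.658
endloop
endfacet
facet normal -0.659 0.192 0.727
outer loop
vertex 1.187 -1.872 0.337
vertex 1.678 -1.993 0.814
vertex 1.588 -1.352 0.563
endloop
endfacet
facet normal -0.912 0.105 -0.397
outer loop
vertex 1.431 -2.079 -0.278
vertex 1.187 -1.872 0.337
vertex 1.436 -1.405 -0.112
endloop
endfacet
facet normal -0.004 -0.365 -0.931
outer loop
vertex 2.072 -2.328 -0.183
vertex 1.431 -2.079 -0.278
vertex 1.982 -1.687 -0.434
endloop
endfacet
facet normal 0.812 -0.566 -0.138
outer loop
vertex 2.224 -2.275 0.492
vertex 2.072 -2.328 -0.183
vertex 2.473 -1.808 0.043
endloop
endfacet
facet normal -0.662 -0.164 0.732
outer loop
vertex -3.048 1.999 3.015
vertex -2.514 2.777 3.672
vertex -3.713 2.81 2.595
endloop
endfacet
facet normal -0.465 -0.677 -0.571
outer loop
vertex -2.766 3.043 1.548
vertex -3.048 1.999 3.015
vertex -3.713 2.81 2.595
endloop
endfacet
facet normal -0.662 -0.162 0.732
outer loop
vertex -3.713 2.81 2.595
vertex -2.514 2.777 3.672
vertex -3.178 3.589 3.251
endloop
endfacet
facet normal -0.588 0.718 -0.372
outer loop
vertex -3.178 3.589 3.251
vertex -2.766 3.043 1.548
vertex -3.713 2.81 2.595
endloop
endfacet
facet normal 0.588 -0.718 0.372
outer loop
vertex -3.048 1.999 3.015
vertex -1.567 3.01 2.625
vertex -2.514 2.777 3.672
endloop
endfacet
facet normal -0.465 -0.676 -0.571
outer loop
vertex -2.102 2.231 1.969
vertex -3.048 1.999 3.015
vertex -2.766 3.043 1.548
endloop
endfacet
facet normal 0.588 -0.718 0.373
outer loop
vertex -2.102 2.231 1.969
vertex -1.567 3.01 2.625
vertex -3.048 1.999 3.015
endloop
endfacet
facet normal 0.465 0.676 0.571
outer loop
vertex -2.514 2.777 3.672
vertex -1.567 3.01 2.625
vertex -3.178 3.589 3.251
endloop
endfacet
facet normal -0.588 0.718 -0.372
outer loop
vertex -2.232 3.821 2.205
vertex -2.766 3.043 1.548
vertex -3.178 3.589 3.251
endloop
endfacet
facet normal 0.465 0.677 0.571
outer loop
vertex -3.178 3.589 3.251
vertex -1.567 3.01 2.625
vertex -2.232 3.821 2.205
endloop
endfacet
facet normal 0.663 0.163 -0.731
outer loop
vertex -2.232 3.821 2.205
vertex -2.102 2.231 1.969
vertex -2.766 3.043 1.548
endloop
endfacet
facet normal 0.661 0.163 -0.732
outer loop
vertex -1.567 3.01 2.625
vertex -2.102 2.231 1.969
vertex -2.232 3.821 2.205
endloop
endfacet

endsolid


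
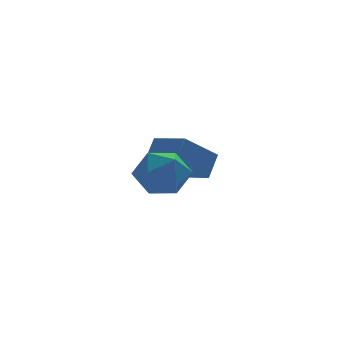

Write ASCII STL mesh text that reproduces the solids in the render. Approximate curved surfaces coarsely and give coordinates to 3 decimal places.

solid 
facet normal -0.859 -0.131 0.494
outer loop
vertex 0.257 0.222 -1.618
vertex 0.616 -0.744 -1.25
vertex 0.808 0.166 -0.675
endloop
endfacet
facet normal -0.699 0.562 0.442
outer loop
vertex 0.257 0.222 -1.618
vertex 0.808 0.166 -0.675
vertex 1.013 0.976 -1.381
endloop
endfacet
facet normal -0.643 0.724 -0.251
outer loop
vertex 0.257 0.222 -1.618
vertex 1.013 0.976 -1.381
vertex 0.947 0.566 -2.393
endloop
endfacet
facet normal -0.769 0.130 -0.626
outer loop
vertex 0.257 0.222 -1.618
vertex 0.947 0.566 -2.393
vertex 0.701 -0.496 -2.312
endloop
endfacet
facet normal -0.902 -0.398 -0.165
outer loop
vertex 0.257 0.222 -1.618
vertex 0.701 -0.496 -2.312
vertex 0.616 -0.744 -1.25
endloop
endfacet
facet normal -0.060 0.664 0.745
outer loop
vertex 1.013 0.976 -1.381
vertex 0.808 0.166 -0.675
vertex 1.839 0.476 -0.868
endloop
endfacet
facet normal -0.319 -0.457 0.830
outer loop
vertex 0.808 0.166 -0.675
vertex 0.616 -0.744 -1.25
vertex 1.593 -0.586 -0.787
endloop
endfacet
facet normal -0.390 -0.889 -0.239
outer loop
vertex 0.616 -0.744 -1.25
vertex 0.701 -0.496 -2.312
vertex 1.527 -0.996 -1.799
endloop
endfacet
facet normal -0.174 -0.035 -0.984
outer loop
vertex 0.701 -0.496 -2.312
vertex 0.947 0.566 -2.393
vertex 1.732 -0.186 -2.505
endloop
endfacet
facet normal 0.029 0.926 -0.377
outer loop
vertex 0.947 0.566 -2.393
vertex 1.013 0.976 -1.381
vertex 1.924 0.724 -1.93
endloop
endfacet
facet normal 0.769 -0.130 0.626
outer loop
vertex 2.283 -0.242 -1.562
vertex 1.839 0.476 -0.868
vertex 1.593 -0.586 -0.787
endloop
endfacet
facet normal 0.643 -0.724 0.251
outer loop
vertex 2.283 -0.242 -1.562
vertex 1.593 -0.586 -0.787
vertex 1.527 -0.996 -1.799
endloop
endfacet
facet normal 0.699 -0.562 -0.442
outer loop
vertex 2.283 -0.242 -1.562
vertex 1.527 -0.996 -1.799
vertex 1.732 -0.186 -2.505
endloop
endfacet
facet normal 0.859 0.131 -0.494
outer loop
vertex 2.283 -0.242 -1.562
vertex 1.732 -0.186 -2.505
vertex 1.924 0.724 -1.93
endloop
endfacet
facet normal 0.902 0.398 0.165
outer loop
vertex 2.283 -0.242 -1.562
vertex 1.924 0.724 -1.93
vertex 1.839 0.476 -0.868
endloop
endfacet
facet normal 0.174 0.035 0.984
outer loop
vertex 1.593 -0.586 -0.787
vertex 1.839 0.476 -0.868
vertex 0.808 0.166 -0.675
endloop
endfacet
facet normal -0.029 -0.926 0.377
outer loop
vertex 1.527 -0.996 -1.799
vertex 1.593 -0.586 -0.787
vertex 0.616 -0.744 -1.25
endloop
endfacet
facet normal 0.060 -0.664 -0.745
outer loop
vertex 1.732 -0.186 -2.505
vertex 1.527 -0.996 -1.799
vertex 0.701 -0.496 -2.312
endloop
endfacet
facet normal 0.319 0.457 -0.830
outer loop
vertex 1.924 0.724 -1.93
vertex 1.732 -0.186 -2.505
vertex 0.947 0.566 -2.393
endloop
endfacet
facet normal 0.390 0.889 0.239
outer loop
vertex 1.839 0.476 -0.868
vertex 1.924 0.724 -1.93
vertex 1.013 0.976 -1.381
endloop
endfacet
facet normal -0.406 -0.482 -0.777
outer loop
vertex 2.286 2.421 -1.994
vertex 1.437 3.664 -2.321
vertex 3.664 3.068 -3.115
endloop
endfacet
facet normal 0.551 -0.807 0.212
outer loop
vertex 4.143 3.636 -2.199
vertex 2.286 2.421 -1.994
vertex 3.664 3.068 -3.115
endloop
endfacet
facet normal -0.406 -0.482 -0.777
outer loop
vertex 3.664 3.068 -3.115
vertex 1.437 3.664 -2.321
vertex 2.815 4.31 -3.442
endloop
endfacet
facet normal 0.729 0.342 -0.593
outer loop
vertex 2.815 4.31 -3.442
vertex 4.143 3.636 -2.199
vertex 3.664 3.068 -3.115
endloop
endfacet
facet normal -0.729 -0.342 0.593
outer loop
vertex 2.286 2.421 -1.994
vertex 1.916 4.232 -1.405
vertex 1.437 3.664 -2.321
endloop
endfacet
facet normal 0.551 -0.807 0.213
outer loop
vertex 2.765 2.99 -1.078
vertex 2.286 2.421 -1.994
vertex 4.143 3.636 -2.199
endloop
endfacet
facet normal -0.729 -0.342 0.593
outer loop
vertex 2.765 2.99 -1.078
vertex 1.916 4.232 -1.405
vertex 2.286 2.421 -1.994
endloop
endfacet
facet normal -0.551 0.807 -0.212
outer loop
vertex 1.437 3.664 -2.321
vertex 1.916 4.232 -1.405
vertex 2.815 4.31 -3.442
endloop
endfacet
facet normal 0.729 0.342 -0.593
outer loop
vertex 3.294 4.879 -2.526
vertex 4.143 3.636 -2.199
vertex 2.815 4.31 -3.442
endloop
endfacet
facet normal -0.552 0.807 -0.213
outer loop
vertex 2.815 4.31 -3.442
vertex 1.916 4.232 -1.405
vertex 3.294 4.879 -2.526
endloop
endfacet
facet normal 0.406 0.482 0.777
outer loop
vertex 3.294 4.879 -2.526
vertex 2.765 2.99 -1.078
vertex 4.143 3.636 -2.199
endloop
endfacet
facet normal 0.406 0.482 0.777
outer loop
vertex 1.916 4.232 -1.405
vertex 2.765 2.99 -1.078
vertex 3.294 4.879 -2.526
endloop
endfacet

endsolid


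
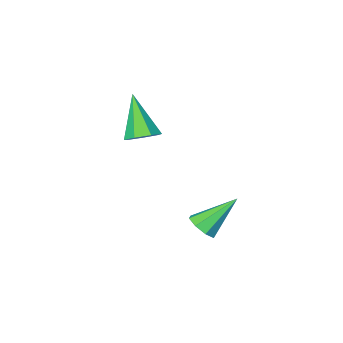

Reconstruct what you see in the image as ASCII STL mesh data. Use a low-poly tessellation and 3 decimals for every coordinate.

solid 
facet normal 0.704 -0.165 -0.691
outer loop
vertex 2.294 3.141 -3.535
vertex 1.809 2.84 -3.957
vertex 2.054 3.5 -3.865
endloop
endfacet
facet normal 0.301 0.747 0.593
outer loop
vertex 2.294 3.141 -3.535
vertex 2.054 3.5 -3.865
vertex 0.451 3.16 -2.623
endloop
endfacet
facet normal 0.704 -0.165 -0.690
outer loop
vertex 2.054 3.5 -3.865
vertex 1.809 2.84 -3.957
vertex 1.671 3.472 -4.249
endloop
endfacet
facet normal -0.149 0.986 0.077
outer loop
vertex 2.054 3.5 -3.865
vertex 1.671 3.472 -4.249
vertex 0.451 3.16 -2.623
endloop
endfacet
facet normal 0.703 -0.166 -0.691
outer loop
vertex 1.671 3.472 -4.249
vertex 1.809 2.84 -3.957
vertex 1.368 3.074 -4.462
endloop
endfacet
facet normal -0.644 0.679 -0.353
outer loop
vertex 1.671 3.472 -4.249
vertex 1.368 3.074 -4.462
vertex 0.451 3.16 -2.623
endloop
endfacet
facet normal 0.703 -0.166 -0.691
outer loop
vertex 1.368 3.074 -4.462
vertex 1.809 2.84 -3.957
vertex 1.323 2.539 -4.379
endloop
endfacet
facet normal -0.895 0.006 -0.446
outer loop
vertex 1.368 3.074 -4.462
vertex 1.323 2.539 -4.379
vertex 0.451 3.16 -2.623
endloop
endfacet
facet normal 0.703 -0.166 -0.692
outer loop
vertex 1.323 2.539 -4.379
vertex 1.809 2.84 -3.957
vertex 1.563 2.18 -4.049
endloop
endfacet
facet normal -0.754 -0.640 -0.148
outer loop
vertex 1.323 2.539 -4.379
vertex 1.563 2.18 -4.049
vertex 0.451 3.16 -2.623
endloop
endfacet
facet normal 0.703 -0.166 -0.691
outer loop
vertex 1.563 2.18 -4.049
vertex 1.809 2.84 -3.957
vertex 1.947 2.208 -3.665
endloop
endfacet
facet normal -0.303 -0.879 0.368
outer loop
vertex 1.563 2.18 -4.049
vertex 1.947 2.208 -3.665
vertex 0.451 3.16 -2.623
endloop
endfacet
facet normal 0.703 -0.166 -0.691
outer loop
vertex 1.947 2.208 -3.665
vertex 1.809 2.84 -3.957
vertex 2.25 2.606 -3.452
endloop
endfacet
facet normal 0.191 -0.572 0.797
outer loop
vertex 1.947 2.208 -3.665
vertex 2.25 2.606 -3.452
vertex 0.451 3.16 -2.623
endloop
endfacet
facet normal 0.704 -0.165 -0.691
outer loop
vertex 2.25 2.606 -3.452
vertex 1.809 2.84 -3.957
vertex 2.294 3.141 -3.535
endloop
endfacet
facet normal 0.442 0.102 0.891
outer loop
vertex 2.25 2.606 -3.452
vertex 2.294 3.141 -3.535
vertex 0.451 3.16 -2.623
endloop
endfacet
facet normal 0.109 0.584 -0.804
outer loop
vertex 3.826 0.405 0.239
vertex 3.095 0.57 0.26
vertex 3.665 0.925 0.595
endloop
endfacet
facet normal 0.882 -0.048 0.469
outer loop
vertex 3.826 0.405 0.239
vertex 3.665 0.925 0.595
vertex 2.865 -0.65 1.94
endloop
endfacet
facet normal 0.110 0.583 -0.805
outer loop
vertex 3.665 0.925 0.595
vertex 3.095 0.57 0.26
vertex 3.074 1.178 0.698
endloop
endfacet
facet normal 0.351 0.498 0.793
outer loop
vertex 3.665 0.925 0.595
vertex 3.074 1.178 0.698
vertex 2.865 -0.65 1.94
endloop
endfacet
facet normal 0.111 0.583 -0.805
outer loop
vertex 3.074 1.178 0.698
vertex 3.095 0.57 0.26
vertex 2.499 0.974 0.471
endloop
endfacet
facet normal -0.467 0.533 0.705
outer loop
vertex 3.074 1.178 0.698
vertex 2.499 0.974 0.471
vertex 2.865 -0.65 1.94
endloop
endfacet
facet normal 0.111 0.584 -0.804
outer loop
vertex 2.499 0.974 0.471
vertex 3.095 0.57 0.26
vertex 2.373 0.466 0.085
endloop
endfacet
facet normal -0.961 0.031 0.273
outer loop
vertex 2.499 0.974 0.471
vertex 2.373 0.466 0.085
vertex 2.865 -0.65 1.94
endloop
endfacet
facet normal 0.111 0.584 -0.804
outer loop
vertex 2.373 0.466 0.085
vertex 3.095 0.57 0.26
vertex 2.791 0.036 -0.17
endloop
endfacet
facet normal -0.756 -0.630 -0.178
outer loop
vertex 2.373 0.466 0.085
vertex 2.791 0.036 -0.17
vertex 2.865 -0.65 1.94
endloop
endfacet
facet normal 0.110 0.585 -0.804
outer loop
vertex 2.791 0.036 -0.17
vertex 3.095 0.57 0.26
vertex 3.438 0.009 -0.101
endloop
endfacet
facet normal -0.007 -0.951 -0.309
outer loop
vertex 2.791 0.036 -0.17
vertex 3.438 0.009 -0.101
vertex 2.865 -0.65 1.94
endloop
endfacet
facet normal 0.109 0.584 -0.804
outer loop
vertex 3.438 0.009 -0.101
vertex 3.095 0.57 0.26
vertex 3.826 0.405 0.239
endloop
endfacet
facet normal 0.723 -0.691 -0.020
outer loop
vertex 3.438 0.009 -0.101
vertex 3.826 0.405 0.239
vertex 2.865 -0.65 1.94
endloop
endfacet

endsolid


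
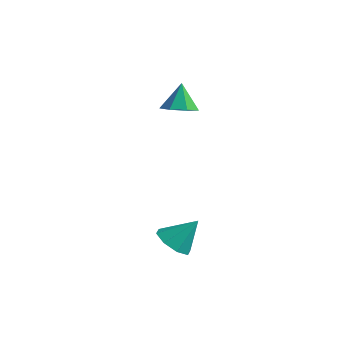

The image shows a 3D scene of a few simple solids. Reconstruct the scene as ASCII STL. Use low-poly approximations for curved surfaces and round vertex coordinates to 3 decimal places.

solid 
facet normal 0.181 -0.279 -0.943
outer loop
vertex -2.093 1.485 2.868
vertex -2.835 1.778 2.639
vertex -2.107 2.175 2.661
endloop
endfacet
facet normal 0.778 0.195 0.597
outer loop
vertex -2.093 1.485 2.868
vertex -2.107 2.175 2.661
vertex -3.085 2.162 3.941
endloop
endfacet
facet normal 0.180 -0.279 -0.943
outer loop
vertex -2.107 2.175 2.661
vertex -2.835 1.778 2.639
vertex -2.669 2.566 2.438
endloop
endfacet
facet normal 0.440 0.829 0.345
outer loop
vertex -2.107 2.175 2.661
vertex -2.669 2.566 2.438
vertex -3.085 2.162 3.941
endloop
endfacet
facet normal 0.181 -0.279 -0.943
outer loop
vertex -2.669 2.566 2.438
vertex -2.835 1.778 2.639
vertex -3.357 2.363 2.366
endloop
endfacet
facet normal -0.295 0.940 0.171
outer loop
vertex -2.669 2.566 2.438
vertex -3.357 2.363 2.366
vertex -3.085 2.162 3.941
endloop
endfacet
facet normal 0.180 -0.279 -0.943
outer loop
vertex -3.357 2.363 2.366
vertex -2.835 1.778 2.639
vertex -3.652 1.72 2.5
endloop
endfacet
facet normal -0.872 0.443 0.207
outer loop
vertex -3.357 2.363 2.366
vertex -3.652 1.72 2.5
vertex -3.085 2.162 3.941
endloop
endfacet
facet normal 0.180 -0.278 -0.943
outer loop
vertex -3.652 1.72 2.5
vertex -2.835 1.778 2.639
vertex -3.332 1.12 2.738
endloop
endfacet
facet normal -0.858 -0.288 0.426
outer loop
vertex -3.652 1.72 2.5
vertex -3.332 1.12 2.738
vertex -3.085 2.162 3.941
endloop
endfacet
facet normal 0.181 -0.279 -0.943
outer loop
vertex -3.332 1.12 2.738
vertex -2.835 1.778 2.639
vertex -2.639 1.016 2.902
endloop
endfacet
facet normal -0.262 -0.702 0.662
outer loop
vertex -3.332 1.12 2.738
vertex -2.639 1.016 2.902
vertex -3.085 2.162 3.941
endloop
endfacet
facet normal 0.181 -0.279 -0.943
outer loop
vertex -2.639 1.016 2.902
vertex -2.835 1.778 2.639
vertex -2.093 1.485 2.868
endloop
endfacet
facet normal 0.465 -0.488 0.738
outer loop
vertex -2.639 1.016 2.902
vertex -2.093 1.485 2.868
vertex -3.085 2.162 3.941
endloop
endfacet
facet normal -0.424 -0.484 -0.765
outer loop
vertex 1.639 -2.241 -2.64
vertex 0.882 -2.283 -2.194
vertex 1.242 -1.71 -2.756
endloop
endfacet
facet normal 0.806 0.563 -0.181
outer loop
vertex 1.639 -2.241 -2.64
vertex 1.242 -1.71 -2.756
vertex 1.518 -1.557 -1.046
endloop
endfacet
facet normal -0.424 -0.484 -0.765
outer loop
vertex 1.242 -1.71 -2.756
vertex 0.882 -2.283 -2.194
vertex 0.634 -1.514 -2.543
endloop
endfacet
facet normal 0.263 0.956 -0.128
outer loop
vertex 1.242 -1.71 -2.756
vertex 0.634 -1.514 -2.543
vertex 1.518 -1.557 -1.046
endloop
endfacet
facet normal -0.424 -0.484 -0.765
outer loop
vertex 0.634 -1.514 -2.543
vertex 0.882 -2.283 -2.194
vertex 0.171 -1.769 -2.125
endloop
endfacet
facet normal -0.316 0.924 0.213
outer loop
vertex 0.634 -1.514 -2.543
vertex 0.171 -1.769 -2.125
vertex 1.518 -1.557 -1.046
endloop
endfacet
facet normal -0.424 -0.483 -0.766
outer loop
vertex 0.171 -1.769 -2.125
vertex 0.882 -2.283 -2.194
vertex 0.124 -2.325 -1.748
endloop
endfacet
facet normal -0.592 0.486 0.643
outer loop
vertex 0.171 -1.769 -2.125
vertex 0.124 -2.325 -1.748
vertex 1.518 -1.557 -1.046
endloop
endfacet
facet normal -0.423 -0.485 -0.765
outer loop
vertex 0.124 -2.325 -1.748
vertex 0.882 -2.283 -2.194
vertex 0.522 -2.856 -1.632
endloop
endfacet
facet normal -0.402 -0.102 0.910
outer loop
vertex 0.124 -2.325 -1.748
vertex 0.522 -2.856 -1.632
vertex 1.518 -1.557 -1.046
endloop
endfacet
facet normal -0.424 -0.484 -0.765
outer loop
vertex 0.522 -2.856 -1.632
vertex 0.882 -2.283 -2.194
vertex 1.13 -3.052 -1.845
endloop
endfacet
facet normal 0.141 -0.495 0.857
outer loop
vertex 0.522 -2.856 -1.632
vertex 1.13 -3.052 -1.845
vertex 1.518 -1.557 -1.046
endloop
endfacet
facet normal -0.425 -0.484 -0.765
outer loop
vertex 1.13 -3.052 -1.845
vertex 0.882 -2.283 -2.194
vertex 1.592 -2.797 -2.263
endloop
endfacet
facet normal 0.721 -0.463 0.515
outer loop
vertex 1.13 -3.052 -1.845
vertex 1.592 -2.797 -2.263
vertex 1.518 -1.557 -1.046
endloop
endfacet
facet normal -0.424 -0.483 -0.766
outer loop
vertex 1.592 -2.797 -2.263
vertex 0.882 -2.283 -2.194
vertex 1.639 -2.241 -2.64
endloop
endfacet
facet normal 0.996 -0.026 0.087
outer loop
vertex 1.592 -2.797 -2.263
vertex 1.639 -2.241 -2.64
vertex 1.518 -1.557 -1.046
endloop
endfacet

endsolid


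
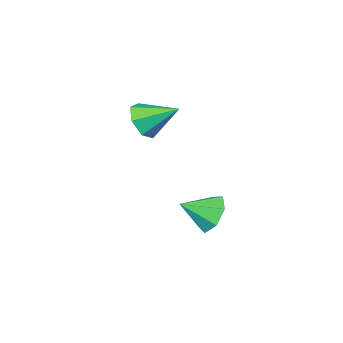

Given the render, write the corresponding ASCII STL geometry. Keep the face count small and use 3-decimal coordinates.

solid 
facet normal 0.578 -0.640 -0.506
outer loop
vertex -0.147 -0.148 4.293
vertex -0.511 0.038 3.641
vertex 0.116 0.361 3.949
endloop
endfacet
facet normal 0.379 0.376 0.846
outer loop
vertex -0.147 -0.148 4.293
vertex 0.116 0.361 3.949
vertex -1.309 0.922 4.339
endloop
endfacet
facet normal 0.578 -0.640 -0.505
outer loop
vertex 0.116 0.361 3.949
vertex -0.511 0.038 3.641
vertex -0.094 0.626 3.373
endloop
endfacet
facet normal 0.413 0.875 0.252
outer loop
vertex 0.116 0.361 3.949
vertex -0.094 0.626 3.373
vertex -1.309 0.922 4.339
endloop
endfacet
facet normal 0.578 -0.640 -0.506
outer loop
vertex -0.094 0.626 3.373
vertex -0.511 0.038 3.641
vertex -0.618 0.449 2.999
endloop
endfacet
facet normal -0.058 0.932 -0.359
outer loop
vertex -0.094 0.626 3.373
vertex -0.618 0.449 2.999
vertex -1.309 0.922 4.339
endloop
endfacet
facet normal 0.578 -0.640 -0.506
outer loop
vertex -0.618 0.449 2.999
vertex -0.511 0.038 3.641
vertex -1.062 -0.038 3.108
endloop
endfacet
facet normal -0.682 0.504 -0.530
outer loop
vertex -0.618 0.449 2.999
vertex -1.062 -0.038 3.108
vertex -1.309 0.922 4.339
endloop
endfacet
facet normal 0.577 -0.641 -0.506
outer loop
vertex -1.062 -0.038 3.108
vertex -0.511 0.038 3.641
vertex -1.092 -0.468 3.619
endloop
endfacet
facet normal -0.988 -0.086 -0.131
outer loop
vertex -1.062 -0.038 3.108
vertex -1.092 -0.468 3.619
vertex -1.309 0.922 4.339
endloop
endfacet
facet normal 0.577 -0.641 -0.506
outer loop
vertex -1.092 -0.468 3.619
vertex -0.511 0.038 3.641
vertex -0.684 -0.517 4.146
endloop
endfacet
facet normal -0.744 -0.395 0.539
outer loop
vertex -1.092 -0.468 3.619
vertex -0.684 -0.517 4.146
vertex -1.309 0.922 4.339
endloop
endfacet
facet normal 0.578 -0.640 -0.506
outer loop
vertex -0.684 -0.517 4.146
vertex -0.511 0.038 3.641
vertex -0.147 -0.148 4.293
endloop
endfacet
facet normal -0.136 -0.189 0.972
outer loop
vertex -0.684 -0.517 4.146
vertex -0.147 -0.148 4.293
vertex -1.309 0.922 4.339
endloop
endfacet
facet normal -0.814 0.302 -0.497
outer loop
vertex -0.216 3.661 0.687
vertex -0.478 4.004 1.324
vertex -0.031 4.298 0.771
endloop
endfacet
facet normal 0.858 -0.186 -0.479
outer loop
vertex -0.216 3.661 0.687
vertex -0.031 4.298 0.771
vertex 0.458 3.656 1.896
endloop
endfacet
facet normal -0.813 0.303 -0.496
outer loop
vertex -0.031 4.298 0.771
vertex -0.478 4.004 1.324
vertex -0.182 4.713 1.272
endloop
endfacet
facet normal 0.879 0.462 -0.118
outer loop
vertex -0.031 4.298 0.771
vertex -0.182 4.713 1.272
vertex 0.458 3.656 1.896
endloop
endfacet
facet normal -0.813 0.303 -0.497
outer loop
vertex -0.182 4.713 1.272
vertex -0.478 4.004 1.324
vertex -0.556 4.594 1.812
endloop
endfacet
facet normal 0.554 0.646 0.526
outer loop
vertex -0.182 4.713 1.272
vertex -0.556 4.594 1.812
vertex 0.458 3.656 1.896
endloop
endfacet
facet normal -0.814 0.302 -0.496
outer loop
vertex -0.556 4.594 1.812
vertex -0.478 4.004 1.324
vertex -0.871 4.031 1.986
endloop
endfacet
facet normal 0.129 0.226 0.965
outer loop
vertex -0.556 4.594 1.812
vertex -0.871 4.031 1.986
vertex 0.458 3.656 1.896
endloop
endfacet
facet normal -0.814 0.302 -0.496
outer loop
vertex -0.871 4.031 1.986
vertex -0.478 4.004 1.324
vertex -0.89 3.447 1.661
endloop
endfacet
facet normal -0.077 -0.483 0.872
outer loop
vertex -0.871 4.031 1.986
vertex -0.89 3.447 1.661
vertex 0.458 3.656 1.896
endloop
endfacet
facet normal -0.814 0.301 -0.497
outer loop
vertex -0.89 3.447 1.661
vertex -0.478 4.004 1.324
vertex -0.598 3.283 1.083
endloop
endfacet
facet normal 0.092 -0.945 0.314
outer loop
vertex -0.89 3.447 1.661
vertex -0.598 3.283 1.083
vertex 0.458 3.656 1.896
endloop
endfacet
facet normal -0.814 0.302 -0.497
outer loop
vertex -0.598 3.283 1.083
vertex -0.478 4.004 1.324
vertex -0.216 3.661 0.687
endloop
endfacet
facet normal 0.507 -0.813 -0.286
outer loop
vertex -0.598 3.283 1.083
vertex -0.216 3.661 0.687
vertex 0.458 3.656 1.896
endloop
endfacet

endsolid


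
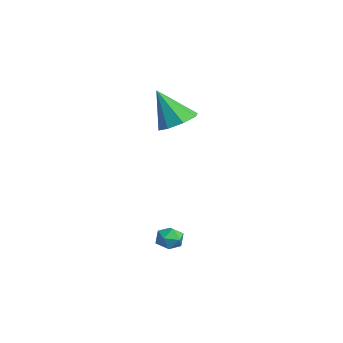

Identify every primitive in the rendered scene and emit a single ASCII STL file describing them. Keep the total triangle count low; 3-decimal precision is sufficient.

solid 
facet normal 0.273 0.398 -0.876
outer loop
vertex -0.933 0.578 1.909
vertex -1.914 0.659 1.64
vertex -1.246 1.261 2.122
endloop
endfacet
facet normal 0.686 0.090 0.722
outer loop
vertex -0.933 0.578 1.909
vertex -1.246 1.261 2.122
vertex -2.486 -0.179 3.48
endloop
endfacet
facet normal 0.272 0.399 -0.876
outer loop
vertex -1.246 1.261 2.122
vertex -1.914 0.659 1.64
vertex -1.951 1.591 2.053
endloop
endfacet
facet normal 0.194 0.580 0.792
outer loop
vertex -1.246 1.261 2.122
vertex -1.951 1.591 2.053
vertex -2.486 -0.179 3.48
endloop
endfacet
facet normal 0.272 0.399 -0.876
outer loop
vertex -1.951 1.591 2.053
vertex -1.914 0.659 1.64
vertex -2.633 1.375 1.743
endloop
endfacet
facet normal -0.477 0.634 0.608
outer loop
vertex -1.951 1.591 2.053
vertex -2.633 1.375 1.743
vertex -2.486 -0.179 3.48
endloop
endfacet
facet normal 0.272 0.399 -0.876
outer loop
vertex -2.633 1.375 1.743
vertex -1.914 0.659 1.64
vertex -2.895 0.739 1.372
endloop
endfacet
facet normal -0.934 0.223 0.278
outer loop
vertex -2.633 1.375 1.743
vertex -2.895 0.739 1.372
vertex -2.486 -0.179 3.48
endloop
endfacet
facet normal 0.272 0.398 -0.876
outer loop
vertex -2.895 0.739 1.372
vertex -1.914 0.659 1.64
vertex -2.582 0.057 1.159
endloop
endfacet
facet normal -0.909 -0.416 -0.005
outer loop
vertex -2.895 0.739 1.372
vertex -2.582 0.057 1.159
vertex -2.486 -0.179 3.48
endloop
endfacet
facet normal 0.271 0.399 -0.876
outer loop
vertex -2.582 0.057 1.159
vertex -1.914 0.659 1.64
vertex -1.878 -0.273 1.227
endloop
endfacet
facet normal -0.417 -0.906 -0.075
outer loop
vertex -2.582 0.057 1.159
vertex -1.878 -0.273 1.227
vertex -2.486 -0.179 3.48
endloop
endfacet
facet normal 0.273 0.399 -0.876
outer loop
vertex -1.878 -0.273 1.227
vertex -1.914 0.659 1.64
vertex -1.195 -0.057 1.538
endloop
endfacet
facet normal 0.254 -0.961 0.109
outer loop
vertex -1.878 -0.273 1.227
vertex -1.195 -0.057 1.538
vertex -2.486 -0.179 3.48
endloop
endfacet
facet normal 0.273 0.399 -0.875
outer loop
vertex -1.195 -0.057 1.538
vertex -1.914 0.659 1.64
vertex -0.933 0.578 1.909
endloop
endfacet
facet normal 0.711 -0.550 0.438
outer loop
vertex -1.195 -0.057 1.538
vertex -0.933 0.578 1.909
vertex -2.486 -0.179 3.48
endloop
endfacet
facet normal -0.138 0.947 -0.290
outer loop
vertex 3.491 -0.973 -3.643
vertex 2.834 -1.013 -3.46
vertex 3.302 -0.806 -3.007
endloop
endfacet
facet normal 0.532 0.844 -0.063
outer loop
vertex 3.491 -0.973 -3.643
vertex 3.302 -0.806 -3.007
vertex 3.87 -1.172 -3.11
endloop
endfacet
facet normal 0.823 0.329 -0.462
outer loop
vertex 3.491 -0.973 -3.643
vertex 3.87 -1.172 -3.11
vertex 3.753 -1.604 -3.626
endloop
endfacet
facet normal 0.333 0.113 -0.936
outer loop
vertex 3.491 -0.973 -3.643
vertex 3.753 -1.604 -3.626
vertex 3.112 -1.506 -3.842
endloop
endfacet
facet normal -0.261 0.495 -0.829
outer loop
vertex 3.491 -0.973 -3.643
vertex 3.112 -1.506 -3.842
vertex 2.834 -1.013 -3.46
endloop
endfacet
facet normal 0.505 0.612 0.609
outer loop
vertex 3.87 -1.172 -3.11
vertex 3.302 -0.806 -3.007
vertex 3.448 -1.334 -2.598
endloop
endfacet
facet normal -0.580 0.777 0.244
outer loop
vertex 3.302 -0.806 -3.007
vertex 2.834 -1.013 -3.46
vertex 2.807 -1.236 -2.814
endloop
endfacet
facet normal -0.778 0.047 -0.626
outer loop
vertex 2.834 -1.013 -3.46
vertex 3.112 -1.506 -3.842
vertex 2.69 -1.668 -3.33
endloop
endfacet
facet normal 0.183 -0.570 -0.801
outer loop
vertex 3.112 -1.506 -3.842
vertex 3.753 -1.604 -3.626
vertex 3.258 -2.034 -3.433
endloop
endfacet
facet normal 0.975 -0.221 -0.036
outer loop
vertex 3.753 -1.604 -3.626
vertex 3.87 -1.172 -3.11
vertex 3.726 -1.827 -2.98
endloop
endfacet
facet normal -0.333 -0.113 0.936
outer loop
vertex 3.069 -1.867 -2.797
vertex 3.448 -1.334 -2.598
vertex 2.807 -1.236 -2.814
endloop
endfacet
facet normal -0.823 -0.329 0.462
outer loop
vertex 3.069 -1.867 -2.797
vertex 2.807 -1.236 -2.814
vertex 2.69 -1.668 -3.33
endloop
endfacet
facet normal -0.532 -0.844 0.063
outer loop
vertex 3.069 -1.867 -2.797
vertex 2.69 -1.668 -3.33
vertex 3.258 -2.034 -3.433
endloop
endfacet
facet normal 0.138 -0.947 0.290
outer loop
vertex 3.069 -1.867 -2.797
vertex 3.258 -2.034 -3.433
vertex 3.726 -1.827 -2.98
endloop
endfacet
facet normal 0.261 -0.495 0.829
outer loop
vertex 3.069 -1.867 -2.797
vertex 3.726 -1.827 -2.98
vertex 3.448 -1.334 -2.598
endloop
endfacet
facet normal -0.183 0.570 0.801
outer loop
vertex 2.807 -1.236 -2.814
vertex 3.448 -1.334 -2.598
vertex 3.302 -0.806 -3.007
endloop
endfacet
facet normal -0.975 0.221 0.036
outer loop
vertex 2.69 -1.668 -3.33
vertex 2.807 -1.236 -2.814
vertex 2.834 -1.013 -3.46
endloop
endfacet
facet normal -0.505 -0.612 -0.609
outer loop
vertex 3.258 -2.034 -3.433
vertex 2.69 -1.668 -3.33
vertex 3.112 -1.506 -3.842
endloop
endfacet
facet normal 0.580 -0.777 -0.244
outer loop
vertex 3.726 -1.827 -2.98
vertex 3.258 -2.034 -3.433
vertex 3.753 -1.604 -3.626
endloop
endfacet
facet normal 0.778 -0.047 0.626
outer loop
vertex 3.448 -1.334 -2.598
vertex 3.726 -1.827 -2.98
vertex 3.87 -1.172 -3.11
endloop
endfacet

endsolid
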